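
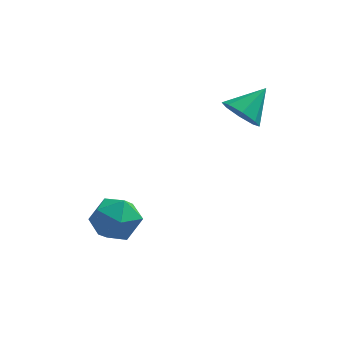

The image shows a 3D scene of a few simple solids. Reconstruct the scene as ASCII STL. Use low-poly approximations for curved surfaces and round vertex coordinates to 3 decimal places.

solid 
facet normal -0.872 0.163 0.462
outer loop
vertex -2.582 -2.686 -1.821
vertex -2.157 -3.169 -0.848
vertex -2.039 -2.023 -1.03
endloop
endfacet
facet normal -0.751 0.659 -0.037
outer loop
vertex -2.582 -2.686 -1.821
vertex -2.039 -2.023 -1.03
vertex -1.837 -1.857 -2.167
endloop
endfacet
facet normal -0.672 0.327 -0.664
outer loop
vertex -2.582 -2.686 -1.821
vertex -1.837 -1.857 -2.167
vertex -1.831 -2.902 -2.688
endloop
endfacet
facet normal -0.745 -0.374 -0.552
outer loop
vertex -2.582 -2.686 -1.821
vertex -1.831 -2.902 -2.688
vertex -2.028 -3.713 -1.873
endloop
endfacet
facet normal -0.868 -0.475 0.143
outer loop
vertex -2.582 -2.686 -1.821
vertex -2.028 -3.713 -1.873
vertex -2.157 -3.169 -0.848
endloop
endfacet
facet normal -0.136 0.983 0.119
outer loop
vertex -1.837 -1.857 -2.167
vertex -2.039 -2.023 -1.03
vertex -0.952 -1.827 -1.407
endloop
endfacet
facet normal -0.331 0.181 0.926
outer loop
vertex -2.039 -2.023 -1.03
vertex -2.157 -3.169 -0.848
vertex -1.149 -2.638 -0.592
endloop
endfacet
facet normal -0.324 -0.852 0.411
outer loop
vertex -2.157 -3.169 -0.848
vertex -2.028 -3.713 -1.873
vertex -1.143 -3.683 -1.113
endloop
endfacet
facet normal -0.124 -0.688 -0.715
outer loop
vertex -2.028 -3.713 -1.873
vertex -1.831 -2.902 -2.688
vertex -0.941 -3.517 -2.25
endloop
endfacet
facet normal -0.008 0.446 -0.895
outer loop
vertex -1.831 -2.902 -2.688
vertex -1.837 -1.857 -2.167
vertex -0.823 -2.371 -2.432
endloop
endfacet
facet normal 0.745 0.374 0.552
outer loop
vertex -0.398 -2.854 -1.459
vertex -0.952 -1.827 -1.407
vertex -1.149 -2.638 -0.592
endloop
endfacet
facet normal 0.672 -0.327 0.664
outer loop
vertex -0.398 -2.854 -1.459
vertex -1.149 -2.638 -0.592
vertex -1.143 -3.683 -1.113
endloop
endfacet
facet normal 0.751 -0.659 0.037
outer loop
vertex -0.398 -2.854 -1.459
vertex -1.143 -3.683 -1.113
vertex -0.941 -3.517 -2.25
endloop
endfacet
facet normal 0.872 -0.163 -0.462
outer loop
vertex -0.398 -2.854 -1.459
vertex -0.941 -3.517 -2.25
vertex -0.823 -2.371 -2.432
endloop
endfacet
facet normal 0.868 0.475 -0.143
outer loop
vertex -0.398 -2.854 -1.459
vertex -0.823 -2.371 -2.432
vertex -0.952 -1.827 -1.407
endloop
endfacet
facet normal 0.124 0.688 0.715
outer loop
vertex -1.149 -2.638 -0.592
vertex -0.952 -1.827 -1.407
vertex -2.039 -2.023 -1.03
endloop
endfacet
facet normal 0.008 -0.446 0.895
outer loop
vertex -1.143 -3.683 -1.113
vertex -1.149 -2.638 -0.592
vertex -2.157 -3.169 -0.848
endloop
endfacet
facet normal 0.136 -0.983 -0.119
outer loop
vertex -0.941 -3.517 -2.25
vertex -1.143 -3.683 -1.113
vertex -2.028 -3.713 -1.873
endloop
endfacet
facet normal 0.331 -0.181 -0.926
outer loop
vertex -0.823 -2.371 -2.432
vertex -0.941 -3.517 -2.25
vertex -1.831 -2.902 -2.688
endloop
endfacet
facet normal 0.324 0.852 -0.411
outer loop
vertex -0.952 -1.827 -1.407
vertex -0.823 -2.371 -2.432
vertex -1.837 -1.857 -2.167
endloop
endfacet
facet normal -0.552 -0.592 -0.587
outer loop
vertex 3.549 0.444 2.132
vertex 3.084 0.131 2.886
vertex 2.967 0.84 2.28
endloop
endfacet
facet normal 0.435 0.796 -0.420
outer loop
vertex 3.549 0.444 2.132
vertex 2.967 0.84 2.28
vertex 3.996 1.109 3.854
endloop
endfacet
facet normal -0.554 -0.592 -0.586
outer loop
vertex 2.967 0.84 2.28
vertex 3.084 0.131 2.886
vertex 2.454 0.821 2.784
endloop
endfacet
facet normal -0.123 0.988 -0.088
outer loop
vertex 2.967 0.84 2.28
vertex 2.454 0.821 2.784
vertex 3.996 1.109 3.854
endloop
endfacet
facet normal -0.553 -0.592 -0.586
outer loop
vertex 2.454 0.821 2.784
vertex 3.084 0.131 2.886
vertex 2.309 0.398 3.348
endloop
endfacet
facet normal -0.458 0.764 0.455
outer loop
vertex 2.454 0.821 2.784
vertex 2.309 0.398 3.348
vertex 3.996 1.109 3.854
endloop
endfacet
facet normal -0.553 -0.593 -0.586
outer loop
vertex 2.309 0.398 3.348
vertex 3.084 0.131 2.886
vertex 2.619 -0.181 3.641
endloop
endfacet
facet normal -0.374 0.252 0.893
outer loop
vertex 2.309 0.398 3.348
vertex 2.619 -0.181 3.641
vertex 3.996 1.109 3.854
endloop
endfacet
facet normal -0.553 -0.593 -0.586
outer loop
vertex 2.619 -0.181 3.641
vertex 3.084 0.131 2.886
vertex 3.201 -0.578 3.493
endloop
endfacet
facet normal 0.079 -0.244 0.966
outer loop
vertex 2.619 -0.181 3.641
vertex 3.201 -0.578 3.493
vertex 3.996 1.109 3.854
endloop
endfacet
facet normal -0.553 -0.593 -0.586
outer loop
vertex 3.201 -0.578 3.493
vertex 3.084 0.131 2.886
vertex 3.714 -0.558 2.989
endloop
endfacet
facet normal 0.639 -0.437 0.633
outer loop
vertex 3.201 -0.578 3.493
vertex 3.714 -0.558 2.989
vertex 3.996 1.109 3.854
endloop
endfacet
facet normal -0.553 -0.593 -0.586
outer loop
vertex 3.714 -0.558 2.989
vertex 3.084 0.131 2.886
vertex 3.858 -0.135 2.425
endloop
endfacet
facet normal 0.973 -0.211 0.090
outer loop
vertex 3.714 -0.558 2.989
vertex 3.858 -0.135 2.425
vertex 3.996 1.109 3.854
endloop
endfacet
facet normal -0.553 -0.592 -0.587
outer loop
vertex 3.858 -0.135 2.425
vertex 3.084 0.131 2.886
vertex 3.549 0.444 2.132
endloop
endfacet
facet normal 0.889 0.299 -0.346
outer loop
vertex 3.858 -0.135 2.425
vertex 3.549 0.444 2.132
vertex 3.996 1.109 3.854
endloop
endfacet

endsolid


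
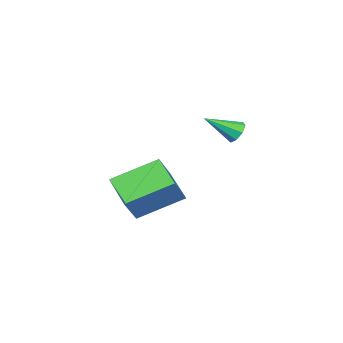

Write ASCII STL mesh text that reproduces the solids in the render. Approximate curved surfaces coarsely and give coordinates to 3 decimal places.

solid 
facet normal -0.565 0.631 -0.532
outer loop
vertex -0.358 1.304 -1.727
vertex -0.701 1.394 -1.256
vertex -0.214 1.648 -1.472
endloop
endfacet
facet normal 0.903 -0.063 -0.425
outer loop
vertex -0.358 1.304 -1.727
vertex -0.214 1.648 -1.472
vertex 0.201 0.386 -0.404
endloop
endfacet
facet normal -0.565 0.630 -0.533
outer loop
vertex -0.214 1.648 -1.472
vertex -0.701 1.394 -1.256
vertex -0.357 1.843 -1.09
endloop
endfacet
facet normal 0.904 0.408 0.130
outer loop
vertex -0.214 1.648 -1.472
vertex -0.357 1.843 -1.09
vertex 0.201 0.386 -0.404
endloop
endfacet
facet normal -0.564 0.630 -0.534
outer loop
vertex -0.357 1.843 -1.09
vertex -0.701 1.394 -1.256
vertex -0.701 1.776 -0.806
endloop
endfacet
facet normal 0.483 0.518 0.707
outer loop
vertex -0.357 1.843 -1.09
vertex -0.701 1.776 -0.806
vertex 0.201 0.386 -0.404
endloop
endfacet
facet normal -0.566 0.628 -0.534
outer loop
vertex -0.701 1.776 -0.806
vertex -0.701 1.394 -1.256
vertex -1.045 1.484 -0.785
endloop
endfacet
facet normal -0.116 0.206 0.972
outer loop
vertex -0.701 1.776 -0.806
vertex -1.045 1.484 -0.785
vertex 0.201 0.386 -0.404
endloop
endfacet
facet normal -0.563 0.633 -0.532
outer loop
vertex -1.045 1.484 -0.785
vertex -0.701 1.394 -1.256
vertex -1.189 1.141 -1.041
endloop
endfacet
facet normal -0.540 -0.346 0.767
outer loop
vertex -1.045 1.484 -0.785
vertex -1.189 1.141 -1.041
vertex 0.201 0.386 -0.404
endloop
endfacet
facet normal -0.563 0.630 -0.535
outer loop
vertex -1.189 1.141 -1.041
vertex -0.701 1.394 -1.256
vertex -1.046 0.945 -1.422
endloop
endfacet
facet normal -0.541 -0.813 0.216
outer loop
vertex -1.189 1.141 -1.041
vertex -1.046 0.945 -1.422
vertex 0.201 0.386 -0.404
endloop
endfacet
facet normal -0.565 0.631 -0.532
outer loop
vertex -1.046 0.945 -1.422
vertex -0.701 1.394 -1.256
vertex -0.702 1.013 -1.707
endloop
endfacet
facet normal -0.118 -0.924 -0.363
outer loop
vertex -1.046 0.945 -1.422
vertex -0.702 1.013 -1.707
vertex 0.201 0.386 -0.404
endloop
endfacet
facet normal -0.565 0.631 -0.532
outer loop
vertex -0.702 1.013 -1.707
vertex -0.701 1.394 -1.256
vertex -0.358 1.304 -1.727
endloop
endfacet
facet normal 0.481 -0.612 -0.628
outer loop
vertex -0.702 1.013 -1.707
vertex -0.358 1.304 -1.727
vertex 0.201 0.386 -0.404
endloop
endfacet
facet normal -0.656 -0.073 -0.752
outer loop
vertex 2.345 0.154 -2.818
vertex 3.123 1.359 -3.613
vertex 3.62 -1.309 -3.789
endloop
endfacet
facet normal -0.474 -0.735 0.485
outer loop
vertex 4.617 -1.199 -2.647
vertex 2.345 0.154 -2.818
vertex 3.62 -1.309 -3.789
endloop
endfacet
facet normal -0.656 -0.073 -0.751
outer loop
vertex 3.62 -1.309 -3.789
vertex 3.123 1.359 -3.613
vertex 4.397 -0.104 -4.584
endloop
endfacet
facet normal 0.587 -0.674 -0.448
outer loop
vertex 4.397 -0.104 -4.584
vertex 4.617 -1.199 -2.647
vertex 3.62 -1.309 -3.789
endloop
endfacet
facet normal -0.587 0.674 0.448
outer loop
vertex 2.345 0.154 -2.818
vertex 4.12 1.469 -2.471
vertex 3.123 1.359 -3.613
endloop
endfacet
facet normal -0.474 -0.735 0.485
outer loop
vertex 3.343 0.264 -1.676
vertex 2.345 0.154 -2.818
vertex 4.617 -1.199 -2.647
endloop
endfacet
facet normal -0.587 0.674 0.448
outer loop
vertex 3.343 0.264 -1.676
vertex 4.12 1.469 -2.471
vertex 2.345 0.154 -2.818
endloop
endfacet
facet normal 0.474 0.735 -0.485
outer loop
vertex 3.123 1.359 -3.613
vertex 4.12 1.469 -2.471
vertex 4.397 -0.104 -4.584
endloop
endfacet
facet normal 0.587 -0.674 -0.448
outer loop
vertex 5.395 0.006 -3.442
vertex 4.617 -1.199 -2.647
vertex 4.397 -0.104 -4.584
endloop
endfacet
facet normal 0.474 0.735 -0.485
outer loop
vertex 4.397 -0.104 -4.584
vertex 4.12 1.469 -2.471
vertex 5.395 0.006 -3.442
endloop
endfacet
facet normal 0.656 0.072 0.751
outer loop
vertex 5.395 0.006 -3.442
vertex 3.343 0.264 -1.676
vertex 4.617 -1.199 -2.647
endloop
endfacet
facet normal 0.656 0.073 0.751
outer loop
vertex 4.12 1.469 -2.471
vertex 3.343 0.264 -1.676
vertex 5.395 0.006 -3.442
endloop
endfacet

endsolid


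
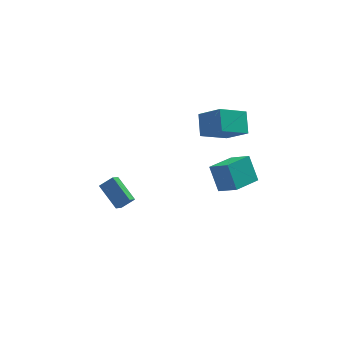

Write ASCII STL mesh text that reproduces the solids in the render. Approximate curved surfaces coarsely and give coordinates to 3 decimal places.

solid 
facet normal -0.803 -0.553 0.220
outer loop
vertex 3.163 0.204 -0.668
vertex 2.27 1.139 -1.577
vertex 3.503 -0.858 -2.093
endloop
endfacet
facet normal 0.565 -0.591 0.575
outer loop
vertex 5.07 0.221 -2.523
vertex 3.163 0.204 -0.668
vertex 3.503 -0.858 -2.093
endloop
endfacet
facet normal -0.804 -0.553 0.220
outer loop
vertex 3.503 -0.858 -2.093
vertex 2.27 1.139 -1.577
vertex 2.611 0.077 -3.003
endloop
endfacet
facet normal 0.188 -0.587 -0.787
outer loop
vertex 2.611 0.077 -3.003
vertex 5.07 0.221 -2.523
vertex 3.503 -0.858 -2.093
endloop
endfacet
facet normal -0.188 0.587 0.788
outer loop
vertex 3.163 0.204 -0.668
vertex 3.837 2.218 -2.007
vertex 2.27 1.139 -1.577
endloop
endfacet
facet normal 0.565 -0.591 0.575
outer loop
vertex 4.729 1.283 -1.097
vertex 3.163 0.204 -0.668
vertex 5.07 0.221 -2.523
endloop
endfacet
facet normal -0.188 0.587 0.788
outer loop
vertex 4.729 1.283 -1.097
vertex 3.837 2.218 -2.007
vertex 3.163 0.204 -0.668
endloop
endfacet
facet normal -0.565 0.591 -0.575
outer loop
vertex 2.27 1.139 -1.577
vertex 3.837 2.218 -2.007
vertex 2.611 0.077 -3.003
endloop
endfacet
facet normal 0.188 -0.586 -0.788
outer loop
vertex 4.177 1.156 -3.432
vertex 5.07 0.221 -2.523
vertex 2.611 0.077 -3.003
endloop
endfacet
facet normal -0.565 0.591 -0.575
outer loop
vertex 2.611 0.077 -3.003
vertex 3.837 2.218 -2.007
vertex 4.177 1.156 -3.432
endloop
endfacet
facet normal 0.803 0.553 -0.220
outer loop
vertex 4.177 1.156 -3.432
vertex 4.729 1.283 -1.097
vertex 5.07 0.221 -2.523
endloop
endfacet
facet normal 0.804 0.553 -0.220
outer loop
vertex 3.837 2.218 -2.007
vertex 4.729 1.283 -1.097
vertex 4.177 1.156 -3.432
endloop
endfacet
facet normal -0.829 -0.254 0.498
outer loop
vertex 3.062 1.492 1.473
vertex 3.219 2.771 2.388
vertex 1.984 2.53 0.207
endloop
endfacet
facet normal -0.099 -0.809 -0.579
outer loop
vertex 3.741 3.069 -0.848
vertex 3.062 1.492 1.473
vertex 1.984 2.53 0.207
endloop
endfacet
facet normal -0.829 -0.255 0.498
outer loop
vertex 1.984 2.53 0.207
vertex 3.219 2.771 2.388
vertex 2.14 3.808 1.122
endloop
endfacet
facet normal -0.550 0.529 -0.646
outer loop
vertex 2.14 3.808 1.122
vertex 3.741 3.069 -0.848
vertex 1.984 2.53 0.207
endloop
endfacet
facet normal 0.550 -0.529 0.646
outer loop
vertex 3.062 1.492 1.473
vertex 4.976 3.31 1.333
vertex 3.219 2.771 2.388
endloop
endfacet
facet normal -0.099 -0.809 -0.579
outer loop
vertex 4.82 2.032 0.418
vertex 3.062 1.492 1.473
vertex 3.741 3.069 -0.848
endloop
endfacet
facet normal 0.550 -0.529 0.646
outer loop
vertex 4.82 2.032 0.418
vertex 4.976 3.31 1.333
vertex 3.062 1.492 1.473
endloop
endfacet
facet normal 0.099 0.810 0.579
outer loop
vertex 3.219 2.771 2.388
vertex 4.976 3.31 1.333
vertex 2.14 3.808 1.122
endloop
endfacet
facet normal -0.550 0.529 -0.646
outer loop
vertex 3.898 4.348 0.067
vertex 3.741 3.069 -0.848
vertex 2.14 3.808 1.122
endloop
endfacet
facet normal 0.099 0.809 0.579
outer loop
vertex 2.14 3.808 1.122
vertex 4.976 3.31 1.333
vertex 3.898 4.348 0.067
endloop
endfacet
facet normal 0.829 0.255 -0.498
outer loop
vertex 3.898 4.348 0.067
vertex 4.82 2.032 0.418
vertex 3.741 3.069 -0.848
endloop
endfacet
facet normal 0.829 0.255 -0.497
outer loop
vertex 4.976 3.31 1.333
vertex 4.82 2.032 0.418
vertex 3.898 4.348 0.067
endloop
endfacet
facet normal -0.422 -0.619 0.662
outer loop
vertex -4.035 -1.887 1.605
vertex -4.839 -1.952 1.031
vertex -3.307 -3.303 0.744
endloop
endfacet
facet normal 0.812 0.065 0.580
outer loop
vertex -2.901 -2.708 0.109
vertex -4.035 -1.887 1.605
vertex -3.307 -3.303 0.744
endloop
endfacet
facet normal -0.422 -0.619 0.662
outer loop
vertex -3.307 -3.303 0.744
vertex -4.839 -1.952 1.031
vertex -4.111 -3.368 0.17
endloop
endfacet
facet normal 0.403 -0.782 -0.475
outer loop
vertex -4.111 -3.368 0.17
vertex -2.901 -2.708 0.109
vertex -3.307 -3.303 0.744
endloop
endfacet
facet normal -0.403 0.782 0.475
outer loop
vertex -4.035 -1.887 1.605
vertex -4.433 -1.357 0.396
vertex -4.839 -1.952 1.031
endloop
endfacet
facet normal 0.812 0.065 0.580
outer loop
vertex -3.629 -1.292 0.97
vertex -4.035 -1.887 1.605
vertex -2.901 -2.708 0.109
endloop
endfacet
facet normal -0.403 0.782 0.475
outer loop
vertex -3.629 -1.292 0.97
vertex -4.433 -1.357 0.396
vertex -4.035 -1.887 1.605
endloop
endfacet
facet normal -0.812 -0.065 -0.580
outer loop
vertex -4.839 -1.952 1.031
vertex -4.433 -1.357 0.396
vertex -4.111 -3.368 0.17
endloop
endfacet
facet normal 0.403 -0.782 -0.475
outer loop
vertex -3.705 -2.773 -0.465
vertex -2.901 -2.708 0.109
vertex -4.111 -3.368 0.17
endloop
endfacet
facet normal -0.812 -0.065 -0.580
outer loop
vertex -4.111 -3.368 0.17
vertex -4.433 -1.357 0.396
vertex -3.705 -2.773 -0.465
endloop
endfacet
facet normal 0.422 0.619 -0.662
outer loop
vertex -3.705 -2.773 -0.465
vertex -3.629 -1.292 0.97
vertex -2.901 -2.708 0.109
endloop
endfacet
facet normal 0.422 0.619 -0.662
outer loop
vertex -4.433 -1.357 0.396
vertex -3.629 -1.292 0.97
vertex -3.705 -2.773 -0.465
endloop
endfacet

endsolid


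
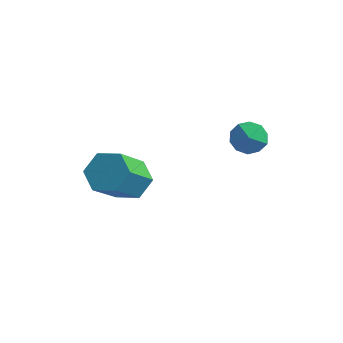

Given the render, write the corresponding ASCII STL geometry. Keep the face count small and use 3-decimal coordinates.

solid 
facet normal 0.045 0.706 -0.707
outer loop
vertex -3.016 1.347 -0.042
vertex -3.733 1.842 0.407
vertex -2.797 2.016 0.64
endloop
endfacet
facet normal 0.974 -0.189 -0.128
outer loop
vertex -3.016 1.347 -0.042
vertex -2.797 2.016 0.64
vertex -3.11 -0.156 1.464
endloop
endfacet
facet normal 0.974 -0.189 -0.128
outer loop
vertex -3.11 -0.156 1.464
vertex -2.797 2.016 0.64
vertex -2.891 0.513 2.146
endloop
endfacet
facet normal -0.044 -0.706 0.707
outer loop
vertex -3.11 -0.156 1.464
vertex -2.891 0.513 2.146
vertex -3.827 0.338 1.913
endloop
endfacet
facet normal 0.045 0.706 -0.707
outer loop
vertex -2.797 2.016 0.64
vertex -3.733 1.842 0.407
vertex -3.514 2.511 1.089
endloop
endfacet
facet normal 0.680 0.497 0.539
outer loop
vertex -2.797 2.016 0.64
vertex -3.514 2.511 1.089
vertex -2.891 0.513 2.146
endloop
endfacet
facet normal 0.680 0.497 0.539
outer loop
vertex -2.891 0.513 2.146
vertex -3.514 2.511 1.089
vertex -3.608 1.008 2.595
endloop
endfacet
facet normal -0.044 -0.706 0.707
outer loop
vertex -2.891 0.513 2.146
vertex -3.608 1.008 2.595
vertex -3.827 0.338 1.913
endloop
endfacet
facet normal 0.044 0.706 -0.707
outer loop
vertex -3.514 2.511 1.089
vertex -3.733 1.842 0.407
vertex -4.45 2.336 0.856
endloop
endfacet
facet normal -0.294 0.686 0.666
outer loop
vertex -3.514 2.511 1.089
vertex -4.45 2.336 0.856
vertex -3.608 1.008 2.595
endloop
endfacet
facet normal -0.294 0.686 0.666
outer loop
vertex -3.608 1.008 2.595
vertex -4.45 2.336 0.856
vertex -4.544 0.833 2.362
endloop
endfacet
facet normal -0.044 -0.706 0.707
outer loop
vertex -3.608 1.008 2.595
vertex -4.544 0.833 2.362
vertex -3.827 0.338 1.913
endloop
endfacet
facet normal 0.044 0.706 -0.707
outer loop
vertex -4.45 2.336 0.856
vertex -3.733 1.842 0.407
vertex -4.669 1.667 0.174
endloop
endfacet
facet normal -0.974 0.189 0.128
outer loop
vertex -4.45 2.336 0.856
vertex -4.669 1.667 0.174
vertex -4.544 0.833 2.362
endloop
endfacet
facet normal -0.974 0.189 0.128
outer loop
vertex -4.544 0.833 2.362
vertex -4.669 1.667 0.174
vertex -4.763 0.164 1.68
endloop
endfacet
facet normal -0.045 -0.706 0.707
outer loop
vertex -4.544 0.833 2.362
vertex -4.763 0.164 1.68
vertex -3.827 0.338 1.913
endloop
endfacet
facet normal 0.044 0.706 -0.707
outer loop
vertex -4.669 1.667 0.174
vertex -3.733 1.842 0.407
vertex -3.952 1.172 -0.275
endloop
endfacet
facet normal -0.680 -0.497 -0.539
outer loop
vertex -4.669 1.667 0.174
vertex -3.952 1.172 -0.275
vertex -4.763 0.164 1.68
endloop
endfacet
facet normal -0.680 -0.497 -0.539
outer loop
vertex -4.763 0.164 1.68
vertex -3.952 1.172 -0.275
vertex -4.046 -0.331 1.231
endloop
endfacet
facet normal -0.045 -0.706 0.707
outer loop
vertex -4.763 0.164 1.68
vertex -4.046 -0.331 1.231
vertex -3.827 0.338 1.913
endloop
endfacet
facet normal 0.044 0.706 -0.707
outer loop
vertex -3.952 1.172 -0.275
vertex -3.733 1.842 0.407
vertex -3.016 1.347 -0.042
endloop
endfacet
facet normal 0.294 -0.686 -0.666
outer loop
vertex -3.952 1.172 -0.275
vertex -3.016 1.347 -0.042
vertex -4.046 -0.331 1.231
endloop
endfacet
facet normal 0.294 -0.686 -0.666
outer loop
vertex -4.046 -0.331 1.231
vertex -3.016 1.347 -0.042
vertex -3.11 -0.156 1.464
endloop
endfacet
facet normal -0.044 -0.706 0.707
outer loop
vertex -4.046 -0.331 1.231
vertex -3.11 -0.156 1.464
vertex -3.827 0.338 1.913
endloop
endfacet
facet normal -0.741 0.666 -0.089
outer loop
vertex 0.419 3.645 3.324
vertex -0.087 3.147 3.813
vertex 0.41 3.749 4.18
endloop
endfacet
facet normal -0.105 0.987 -0.121
outer loop
vertex 0.419 3.645 3.324
vertex 0.41 3.749 4.18
vertex 1.157 3.776 3.75
endloop
endfacet
facet normal 0.259 0.701 -0.664
outer loop
vertex 0.419 3.645 3.324
vertex 1.157 3.776 3.75
vertex 1.122 3.19 3.118
endloop
endfacet
facet normal -0.152 0.203 -0.967
outer loop
vertex 0.419 3.645 3.324
vertex 1.122 3.19 3.118
vertex 0.353 2.802 3.157
endloop
endfacet
facet normal -0.770 0.181 -0.612
outer loop
vertex 0.419 3.645 3.324
vertex 0.353 2.802 3.157
vertex -0.087 3.147 3.813
endloop
endfacet
facet normal 0.248 0.840 0.483
outer loop
vertex 1.157 3.776 3.75
vertex 0.41 3.749 4.18
vertex 1.107 3.358 4.503
endloop
endfacet
facet normal -0.782 0.320 0.534
outer loop
vertex 0.41 3.749 4.18
vertex -0.087 3.147 3.813
vertex 0.338 2.97 4.542
endloop
endfacet
facet normal -0.829 -0.464 -0.312
outer loop
vertex -0.087 3.147 3.813
vertex 0.353 2.802 3.157
vertex 0.303 2.384 3.91
endloop
endfacet
facet normal 0.171 -0.428 -0.887
outer loop
vertex 0.353 2.802 3.157
vertex 1.122 3.19 3.118
vertex 1.05 2.411 3.48
endloop
endfacet
facet normal 0.837 0.377 -0.396
outer loop
vertex 1.122 3.19 3.118
vertex 1.157 3.776 3.75
vertex 1.547 3.013 3.847
endloop
endfacet
facet normal 0.152 -0.203 0.967
outer loop
vertex 1.041 2.515 4.336
vertex 1.107 3.358 4.503
vertex 0.338 2.97 4.542
endloop
endfacet
facet normal -0.259 -0.701 0.664
outer loop
vertex 1.041 2.515 4.336
vertex 0.338 2.97 4.542
vertex 0.303 2.384 3.91
endloop
endfacet
facet normal 0.105 -0.987 0.121
outer loop
vertex 1.041 2.515 4.336
vertex 0.303 2.384 3.91
vertex 1.05 2.411 3.48
endloop
endfacet
facet normal 0.741 -0.666 0.089
outer loop
vertex 1.041 2.515 4.336
vertex 1.05 2.411 3.48
vertex 1.547 3.013 3.847
endloop
endfacet
facet normal 0.770 -0.181 0.612
outer loop
vertex 1.041 2.515 4.336
vertex 1.547 3.013 3.847
vertex 1.107 3.358 4.503
endloop
endfacet
facet normal -0.171 0.428 0.887
outer loop
vertex 0.338 2.97 4.542
vertex 1.107 3.358 4.503
vertex 0.41 3.749 4.18
endloop
endfacet
facet normal -0.837 -0.377 0.396
outer loop
vertex 0.303 2.384 3.91
vertex 0.338 2.97 4.542
vertex -0.087 3.147 3.813
endloop
endfacet
facet normal -0.248 -0.840 -0.483
outer loop
vertex 1.05 2.411 3.48
vertex 0.303 2.384 3.91
vertex 0.353 2.802 3.157
endloop
endfacet
facet normal 0.782 -0.320 -0.534
outer loop
vertex 1.547 3.013 3.847
vertex 1.05 2.411 3.48
vertex 1.122 3.19 3.118
endloop
endfacet
facet normal 0.829 0.464 0.312
outer loop
vertex 1.107 3.358 4.503
vertex 1.547 3.013 3.847
vertex 1.157 3.776 3.75
endloop
endfacet

endsolid


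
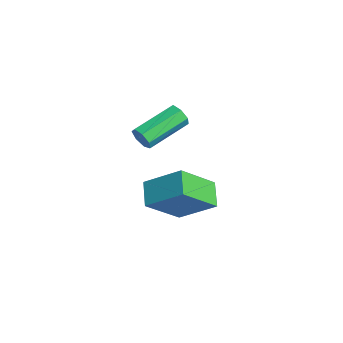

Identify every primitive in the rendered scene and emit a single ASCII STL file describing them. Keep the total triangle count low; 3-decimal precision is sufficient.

solid 
facet normal -0.854 0.230 0.466
outer loop
vertex -0.818 -0.324 -1.957
vertex 0.06 0.846 -0.925
vertex -1.162 1.119 -3.299
endloop
endfacet
facet normal -0.491 -0.653 -0.576
outer loop
vertex -0.18 0.854 -3.835
vertex -0.818 -0.324 -1.957
vertex -1.162 1.119 -3.299
endloop
endfacet
facet normal -0.854 0.230 0.466
outer loop
vertex -1.162 1.119 -3.299
vertex 0.06 0.846 -0.925
vertex -0.284 2.288 -2.267
endloop
endfacet
facet normal -0.172 0.721 -0.671
outer loop
vertex -0.284 2.288 -2.267
vertex -0.18 0.854 -3.835
vertex -1.162 1.119 -3.299
endloop
endfacet
facet normal 0.172 -0.721 0.671
outer loop
vertex -0.818 -0.324 -1.957
vertex 1.042 0.581 -1.461
vertex 0.06 0.846 -0.925
endloop
endfacet
facet normal -0.490 -0.654 -0.577
outer loop
vertex 0.164 -0.588 -2.493
vertex -0.818 -0.324 -1.957
vertex -0.18 0.854 -3.835
endloop
endfacet
facet normal 0.172 -0.721 0.671
outer loop
vertex 0.164 -0.588 -2.493
vertex 1.042 0.581 -1.461
vertex -0.818 -0.324 -1.957
endloop
endfacet
facet normal 0.491 0.653 0.576
outer loop
vertex 0.06 0.846 -0.925
vertex 1.042 0.581 -1.461
vertex -0.284 2.288 -2.267
endloop
endfacet
facet normal -0.172 0.721 -0.671
outer loop
vertex 0.698 2.024 -2.803
vertex -0.18 0.854 -3.835
vertex -0.284 2.288 -2.267
endloop
endfacet
facet normal 0.490 0.653 0.577
outer loop
vertex -0.284 2.288 -2.267
vertex 1.042 0.581 -1.461
vertex 0.698 2.024 -2.803
endloop
endfacet
facet normal 0.854 -0.230 -0.466
outer loop
vertex 0.698 2.024 -2.803
vertex 0.164 -0.588 -2.493
vertex -0.18 0.854 -3.835
endloop
endfacet
facet normal 0.854 -0.230 -0.466
outer loop
vertex 1.042 0.581 -1.461
vertex 0.164 -0.588 -2.493
vertex 0.698 2.024 -2.803
endloop
endfacet
facet normal 0.319 -0.906 -0.279
outer loop
vertex 0.43 -0.751 1.758
vertex 0.162 -0.709 1.314
vertex 0.652 -0.566 1.411
endloop
endfacet
facet normal 0.810 0.108 0.576
outer loop
vertex 0.43 -0.751 1.758
vertex 0.652 -0.566 1.411
vertex -0.153 0.907 2.269
endloop
endfacet
facet normal 0.810 0.108 0.576
outer loop
vertex -0.153 0.907 2.269
vertex 0.652 -0.566 1.411
vertex 0.069 1.092 1.922
endloop
endfacet
facet normal -0.318 0.906 0.279
outer loop
vertex -0.153 0.907 2.269
vertex 0.069 1.092 1.922
vertex -0.422 0.949 1.826
endloop
endfacet
facet normal 0.319 -0.906 -0.279
outer loop
vertex 0.652 -0.566 1.411
vertex 0.162 -0.709 1.314
vertex 0.504 -0.489 0.991
endloop
endfacet
facet normal 0.889 0.387 -0.242
outer loop
vertex 0.652 -0.566 1.411
vertex 0.504 -0.489 0.991
vertex 0.069 1.092 1.922
endloop
endfacet
facet normal 0.889 0.388 -0.243
outer loop
vertex 0.069 1.092 1.922
vertex 0.504 -0.489 0.991
vertex -0.079 1.169 1.503
endloop
endfacet
facet normal -0.318 0.906 0.279
outer loop
vertex 0.069 1.092 1.922
vertex -0.079 1.169 1.503
vertex -0.422 0.949 1.826
endloop
endfacet
facet normal 0.318 -0.906 -0.280
outer loop
vertex 0.504 -0.489 0.991
vertex 0.162 -0.709 1.314
vertex 0.099 -0.577 0.815
endloop
endfacet
facet normal 0.299 0.376 -0.877
outer loop
vertex 0.504 -0.489 0.991
vertex 0.099 -0.577 0.815
vertex -0.079 1.169 1.503
endloop
endfacet
facet normal 0.301 0.376 -0.876
outer loop
vertex -0.079 1.169 1.503
vertex 0.099 -0.577 0.815
vertex -0.485 1.081 1.326
endloop
endfacet
facet normal -0.318 0.906 0.279
outer loop
vertex -0.079 1.169 1.503
vertex -0.485 1.081 1.326
vertex -0.422 0.949 1.826
endloop
endfacet
facet normal 0.318 -0.906 -0.280
outer loop
vertex 0.099 -0.577 0.815
vertex 0.162 -0.709 1.314
vertex -0.26 -0.765 1.015
endloop
endfacet
facet normal -0.517 0.081 -0.852
outer loop
vertex 0.099 -0.577 0.815
vertex -0.26 -0.765 1.015
vertex -0.485 1.081 1.326
endloop
endfacet
facet normal -0.518 0.080 -0.852
outer loop
vertex -0.485 1.081 1.326
vertex -0.26 -0.765 1.015
vertex -0.843 0.893 1.526
endloop
endfacet
facet normal -0.319 0.905 0.279
outer loop
vertex -0.485 1.081 1.326
vertex -0.843 0.893 1.526
vertex -0.422 0.949 1.826
endloop
endfacet
facet normal 0.318 -0.906 -0.279
outer loop
vertex -0.26 -0.765 1.015
vertex 0.162 -0.709 1.314
vertex -0.301 -0.91 1.44
endloop
endfacet
facet normal -0.944 -0.275 -0.185
outer loop
vertex -0.26 -0.765 1.015
vertex -0.301 -0.91 1.44
vertex -0.843 0.893 1.526
endloop
endfacet
facet normal -0.943 -0.275 -0.185
outer loop
vertex -0.843 0.893 1.526
vertex -0.301 -0.91 1.44
vertex -0.884 0.747 1.951
endloop
endfacet
facet normal -0.320 0.905 0.280
outer loop
vertex -0.843 0.893 1.526
vertex -0.884 0.747 1.951
vertex -0.422 0.949 1.826
endloop
endfacet
facet normal 0.318 -0.906 -0.278
outer loop
vertex -0.301 -0.91 1.44
vertex 0.162 -0.709 1.314
vertex 0.006 -0.904 1.771
endloop
endfacet
facet normal -0.660 -0.424 0.620
outer loop
vertex -0.301 -0.91 1.44
vertex 0.006 -0.904 1.771
vertex -0.884 0.747 1.951
endloop
endfacet
facet normal -0.660 -0.423 0.621
outer loop
vertex -0.884 0.747 1.951
vertex 0.006 -0.904 1.771
vertex -0.577 0.754 2.282
endloop
endfacet
facet normal -0.321 0.905 0.278
outer loop
vertex -0.884 0.747 1.951
vertex -0.577 0.754 2.282
vertex -0.422 0.949 1.826
endloop
endfacet
facet normal 0.318 -0.906 -0.278
outer loop
vertex 0.006 -0.904 1.771
vertex 0.162 -0.709 1.314
vertex 0.43 -0.751 1.758
endloop
endfacet
facet normal 0.121 -0.253 0.960
outer loop
vertex 0.006 -0.904 1.771
vertex 0.43 -0.751 1.758
vertex -0.577 0.754 2.282
endloop
endfacet
facet normal 0.121 -0.253 0.960
outer loop
vertex -0.577 0.754 2.282
vertex 0.43 -0.751 1.758
vertex -0.153 0.907 2.269
endloop
endfacet
facet normal -0.318 0.906 0.279
outer loop
vertex -0.577 0.754 2.282
vertex -0.153 0.907 2.269
vertex -0.422 0.949 1.826
endloop
endfacet

endsolid


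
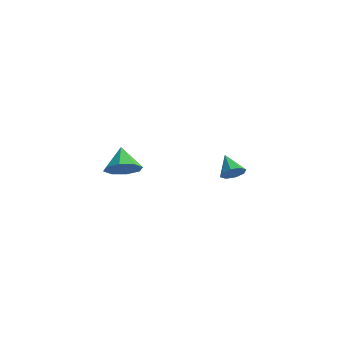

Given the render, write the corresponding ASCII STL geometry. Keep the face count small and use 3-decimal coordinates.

solid 
facet normal 0.740 -0.185 -0.647
outer loop
vertex 1.98 3.096 -0.957
vertex 1.63 3.548 -1.487
vertex 2.154 3.666 -0.921
endloop
endfacet
facet normal 0.235 -0.132 0.963
outer loop
vertex 1.98 3.096 -0.957
vertex 2.154 3.666 -0.921
vertex 0.49 3.832 -0.493
endloop
endfacet
facet normal 0.740 -0.184 -0.647
outer loop
vertex 2.154 3.666 -0.921
vertex 1.63 3.548 -1.487
vertex 2.02 4.167 -1.217
endloop
endfacet
facet normal 0.260 0.542 0.799
outer loop
vertex 2.154 3.666 -0.921
vertex 2.02 4.167 -1.217
vertex 0.49 3.832 -0.493
endloop
endfacet
facet normal 0.741 -0.186 -0.645
outer loop
vertex 2.02 4.167 -1.217
vertex 1.63 3.548 -1.487
vertex 1.659 4.305 -1.672
endloop
endfacet
facet normal -0.052 0.944 0.327
outer loop
vertex 2.02 4.167 -1.217
vertex 1.659 4.305 -1.672
vertex 0.49 3.832 -0.493
endloop
endfacet
facet normal 0.740 -0.186 -0.646
outer loop
vertex 1.659 4.305 -1.672
vertex 1.63 3.548 -1.487
vertex 1.28 4.0 -2.018
endloop
endfacet
facet normal -0.516 0.839 -0.175
outer loop
vertex 1.659 4.305 -1.672
vertex 1.28 4.0 -2.018
vertex 0.49 3.832 -0.493
endloop
endfacet
facet normal 0.741 -0.184 -0.645
outer loop
vertex 1.28 4.0 -2.018
vertex 1.63 3.548 -1.487
vertex 1.107 3.43 -2.054
endloop
endfacet
facet normal -0.863 0.288 -0.415
outer loop
vertex 1.28 4.0 -2.018
vertex 1.107 3.43 -2.054
vertex 0.49 3.832 -0.493
endloop
endfacet
facet normal 0.741 -0.185 -0.645
outer loop
vertex 1.107 3.43 -2.054
vertex 1.63 3.548 -1.487
vertex 1.24 2.929 -1.758
endloop
endfacet
facet normal -0.888 -0.385 -0.252
outer loop
vertex 1.107 3.43 -2.054
vertex 1.24 2.929 -1.758
vertex 0.49 3.832 -0.493
endloop
endfacet
facet normal 0.741 -0.184 -0.646
outer loop
vertex 1.24 2.929 -1.758
vertex 1.63 3.548 -1.487
vertex 1.602 2.79 -1.303
endloop
endfacet
facet normal -0.577 -0.787 0.219
outer loop
vertex 1.24 2.929 -1.758
vertex 1.602 2.79 -1.303
vertex 0.49 3.832 -0.493
endloop
endfacet
facet normal 0.741 -0.184 -0.646
outer loop
vertex 1.602 2.79 -1.303
vertex 1.63 3.548 -1.487
vertex 1.98 3.096 -0.957
endloop
endfacet
facet normal -0.111 -0.681 0.724
outer loop
vertex 1.602 2.79 -1.303
vertex 1.98 3.096 -0.957
vertex 0.49 3.832 -0.493
endloop
endfacet
facet normal 0.585 -0.325 -0.743
outer loop
vertex 2.114 -4.469 1.294
vertex 1.567 -3.855 0.595
vertex 2.437 -3.713 1.217
endloop
endfacet
facet normal 0.301 -0.031 0.953
outer loop
vertex 2.114 -4.469 1.294
vertex 2.437 -3.713 1.217
vertex 0.613 -3.325 1.805
endloop
endfacet
facet normal 0.585 -0.325 -0.743
outer loop
vertex 2.437 -3.713 1.217
vertex 1.567 -3.855 0.595
vertex 2.251 -3.039 0.776
endloop
endfacet
facet normal 0.359 0.578 0.732
outer loop
vertex 2.437 -3.713 1.217
vertex 2.251 -3.039 0.776
vertex 0.613 -3.325 1.805
endloop
endfacet
facet normal 0.585 -0.325 -0.743
outer loop
vertex 2.251 -3.039 0.776
vertex 1.567 -3.855 0.595
vertex 1.663 -2.844 0.228
endloop
endfacet
facet normal 0.028 0.951 0.309
outer loop
vertex 2.251 -3.039 0.776
vertex 1.663 -2.844 0.228
vertex 0.613 -3.325 1.805
endloop
endfacet
facet normal 0.585 -0.325 -0.743
outer loop
vertex 1.663 -2.844 0.228
vertex 1.567 -3.855 0.595
vertex 1.02 -3.241 -0.105
endloop
endfacet
facet normal -0.498 0.864 -0.068
outer loop
vertex 1.663 -2.844 0.228
vertex 1.02 -3.241 -0.105
vertex 0.613 -3.325 1.805
endloop
endfacet
facet normal 0.585 -0.326 -0.743
outer loop
vertex 1.02 -3.241 -0.105
vertex 1.567 -3.855 0.595
vertex 0.696 -3.998 -0.028
endloop
endfacet
facet normal -0.911 0.372 -0.178
outer loop
vertex 1.02 -3.241 -0.105
vertex 0.696 -3.998 -0.028
vertex 0.613 -3.325 1.805
endloop
endfacet
facet normal 0.585 -0.325 -0.743
outer loop
vertex 0.696 -3.998 -0.028
vertex 1.567 -3.855 0.595
vertex 0.883 -4.671 0.413
endloop
endfacet
facet normal -0.970 -0.240 0.044
outer loop
vertex 0.696 -3.998 -0.028
vertex 0.883 -4.671 0.413
vertex 0.613 -3.325 1.805
endloop
endfacet
facet normal 0.585 -0.325 -0.743
outer loop
vertex 0.883 -4.671 0.413
vertex 1.567 -3.855 0.595
vertex 1.47 -4.866 0.961
endloop
endfacet
facet normal -0.639 -0.611 0.467
outer loop
vertex 0.883 -4.671 0.413
vertex 1.47 -4.866 0.961
vertex 0.613 -3.325 1.805
endloop
endfacet
facet normal 0.585 -0.325 -0.743
outer loop
vertex 1.47 -4.866 0.961
vertex 1.567 -3.855 0.595
vertex 2.114 -4.469 1.294
endloop
endfacet
facet normal -0.113 -0.525 0.844
outer loop
vertex 1.47 -4.866 0.961
vertex 2.114 -4.469 1.294
vertex 0.613 -3.325 1.805
endloop
endfacet

endsolid


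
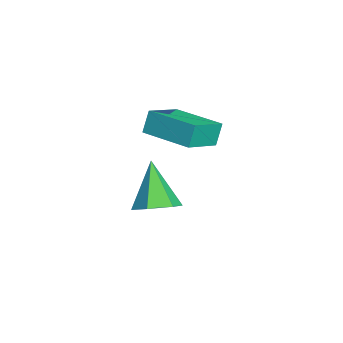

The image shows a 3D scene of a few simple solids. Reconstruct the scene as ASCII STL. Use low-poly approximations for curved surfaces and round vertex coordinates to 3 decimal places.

solid 
facet normal -0.662 -0.749 -0.007
outer loop
vertex -2.668 -0.654 1.882
vertex -3.838 0.386 1.273
vertex -2.386 -0.894 0.932
endloop
endfacet
facet normal 0.696 -0.619 0.363
outer loop
vertex -0.982 0.694 0.947
vertex -2.668 -0.654 1.882
vertex -2.386 -0.894 0.932
endloop
endfacet
facet normal -0.662 -0.749 -0.007
outer loop
vertex -2.386 -0.894 0.932
vertex -3.838 0.386 1.273
vertex -3.556 0.146 0.323
endloop
endfacet
facet normal 0.276 -0.235 -0.932
outer loop
vertex -3.556 0.146 0.323
vertex -0.982 0.694 0.947
vertex -2.386 -0.894 0.932
endloop
endfacet
facet normal -0.276 0.235 0.932
outer loop
vertex -2.668 -0.654 1.882
vertex -2.434 1.974 1.288
vertex -3.838 0.386 1.273
endloop
endfacet
facet normal 0.696 -0.619 0.363
outer loop
vertex -1.264 0.934 1.897
vertex -2.668 -0.654 1.882
vertex -0.982 0.694 0.947
endloop
endfacet
facet normal -0.276 0.235 0.932
outer loop
vertex -1.264 0.934 1.897
vertex -2.434 1.974 1.288
vertex -2.668 -0.654 1.882
endloop
endfacet
facet normal -0.696 0.619 -0.363
outer loop
vertex -3.838 0.386 1.273
vertex -2.434 1.974 1.288
vertex -3.556 0.146 0.323
endloop
endfacet
facet normal 0.276 -0.235 -0.932
outer loop
vertex -2.152 1.734 0.338
vertex -0.982 0.694 0.947
vertex -3.556 0.146 0.323
endloop
endfacet
facet normal -0.696 0.619 -0.363
outer loop
vertex -3.556 0.146 0.323
vertex -2.434 1.974 1.288
vertex -2.152 1.734 0.338
endloop
endfacet
facet normal 0.662 0.749 0.007
outer loop
vertex -2.152 1.734 0.338
vertex -1.264 0.934 1.897
vertex -0.982 0.694 0.947
endloop
endfacet
facet normal 0.662 0.749 0.007
outer loop
vertex -2.434 1.974 1.288
vertex -1.264 0.934 1.897
vertex -2.152 1.734 0.338
endloop
endfacet
facet normal 0.529 0.085 -0.844
outer loop
vertex -2.767 0.213 -3.315
vertex -3.398 -0.367 -3.769
vertex -3.54 0.593 -3.761
endloop
endfacet
facet normal 0.084 0.826 0.558
outer loop
vertex -2.767 0.213 -3.315
vertex -3.54 0.593 -3.761
vertex -4.562 -0.553 -1.911
endloop
endfacet
facet normal 0.529 0.085 -0.844
outer loop
vertex -3.54 0.593 -3.761
vertex -3.398 -0.367 -3.769
vertex -4.171 0.013 -4.215
endloop
endfacet
facet normal -0.698 0.714 0.057
outer loop
vertex -3.54 0.593 -3.761
vertex -4.171 0.013 -4.215
vertex -4.562 -0.553 -1.911
endloop
endfacet
facet normal 0.529 0.085 -0.844
outer loop
vertex -4.171 0.013 -4.215
vertex -3.398 -0.367 -3.769
vertex -4.029 -0.947 -4.223
endloop
endfacet
facet normal -0.970 -0.142 -0.199
outer loop
vertex -4.171 0.013 -4.215
vertex -4.029 -0.947 -4.223
vertex -4.562 -0.553 -1.911
endloop
endfacet
facet normal 0.530 0.085 -0.844
outer loop
vertex -4.029 -0.947 -4.223
vertex -3.398 -0.367 -3.769
vertex -3.256 -1.326 -3.776
endloop
endfacet
facet normal -0.461 -0.886 0.045
outer loop
vertex -4.029 -0.947 -4.223
vertex -3.256 -1.326 -3.776
vertex -4.562 -0.553 -1.911
endloop
endfacet
facet normal 0.530 0.085 -0.844
outer loop
vertex -3.256 -1.326 -3.776
vertex -3.398 -0.367 -3.769
vertex -2.625 -0.746 -3.322
endloop
endfacet
facet normal 0.320 -0.775 0.545
outer loop
vertex -3.256 -1.326 -3.776
vertex -2.625 -0.746 -3.322
vertex -4.562 -0.553 -1.911
endloop
endfacet
facet normal 0.530 0.085 -0.844
outer loop
vertex -2.625 -0.746 -3.322
vertex -3.398 -0.367 -3.769
vertex -2.767 0.213 -3.315
endloop
endfacet
facet normal 0.592 0.082 0.802
outer loop
vertex -2.625 -0.746 -3.322
vertex -2.767 0.213 -3.315
vertex -4.562 -0.553 -1.911
endloop
endfacet

endsolid


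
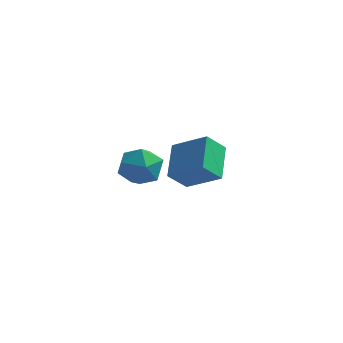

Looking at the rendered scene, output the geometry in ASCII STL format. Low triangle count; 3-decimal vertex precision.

solid 
facet normal -0.938 0.318 -0.141
outer loop
vertex 3.031 -1.892 -2.713
vertex 2.76 -2.689 -2.707
vertex 2.8 -2.253 -1.988
endloop
endfacet
facet normal -0.556 0.801 0.222
outer loop
vertex 3.031 -1.892 -2.713
vertex 2.8 -2.253 -1.988
vertex 3.487 -1.768 -2.017
endloop
endfacet
facet normal 0.006 0.984 -0.179
outer loop
vertex 3.031 -1.892 -2.713
vertex 3.487 -1.768 -2.017
vertex 3.871 -1.904 -2.753
endloop
endfacet
facet normal -0.029 0.614 -0.789
outer loop
vertex 3.031 -1.892 -2.713
vertex 3.871 -1.904 -2.753
vertex 3.422 -2.473 -3.179
endloop
endfacet
facet normal -0.611 0.202 -0.765
outer loop
vertex 3.031 -1.892 -2.713
vertex 3.422 -2.473 -3.179
vertex 2.76 -2.689 -2.707
endloop
endfacet
facet normal -0.311 0.489 0.815
outer loop
vertex 3.487 -1.768 -2.017
vertex 2.8 -2.253 -1.988
vertex 3.498 -2.487 -1.581
endloop
endfacet
facet normal -0.928 -0.293 0.229
outer loop
vertex 2.8 -2.253 -1.988
vertex 2.76 -2.689 -2.707
vertex 3.049 -3.056 -2.007
endloop
endfacet
facet normal -0.400 -0.480 -0.781
outer loop
vertex 2.76 -2.689 -2.707
vertex 3.422 -2.473 -3.179
vertex 3.433 -3.192 -2.743
endloop
endfacet
facet normal 0.541 0.187 -0.820
outer loop
vertex 3.422 -2.473 -3.179
vertex 3.871 -1.904 -2.753
vertex 4.12 -2.707 -2.772
endloop
endfacet
facet normal 0.596 0.786 0.166
outer loop
vertex 3.871 -1.904 -2.753
vertex 3.487 -1.768 -2.017
vertex 4.16 -2.271 -2.053
endloop
endfacet
facet normal 0.029 -0.614 0.789
outer loop
vertex 3.889 -3.068 -2.047
vertex 3.498 -2.487 -1.581
vertex 3.049 -3.056 -2.007
endloop
endfacet
facet normal -0.006 -0.984 0.179
outer loop
vertex 3.889 -3.068 -2.047
vertex 3.049 -3.056 -2.007
vertex 3.433 -3.192 -2.743
endloop
endfacet
facet normal 0.556 -0.801 -0.222
outer loop
vertex 3.889 -3.068 -2.047
vertex 3.433 -3.192 -2.743
vertex 4.12 -2.707 -2.772
endloop
endfacet
facet normal 0.938 -0.318 0.141
outer loop
vertex 3.889 -3.068 -2.047
vertex 4.12 -2.707 -2.772
vertex 4.16 -2.271 -2.053
endloop
endfacet
facet normal 0.611 -0.202 0.765
outer loop
vertex 3.889 -3.068 -2.047
vertex 4.16 -2.271 -2.053
vertex 3.498 -2.487 -1.581
endloop
endfacet
facet normal -0.541 -0.187 0.820
outer loop
vertex 3.049 -3.056 -2.007
vertex 3.498 -2.487 -1.581
vertex 2.8 -2.253 -1.988
endloop
endfacet
facet normal -0.596 -0.786 -0.166
outer loop
vertex 3.433 -3.192 -2.743
vertex 3.049 -3.056 -2.007
vertex 2.76 -2.689 -2.707
endloop
endfacet
facet normal 0.311 -0.489 -0.815
outer loop
vertex 4.12 -2.707 -2.772
vertex 3.433 -3.192 -2.743
vertex 3.422 -2.473 -3.179
endloop
endfacet
facet normal 0.928 0.293 -0.229
outer loop
vertex 4.16 -2.271 -2.053
vertex 4.12 -2.707 -2.772
vertex 3.871 -1.904 -2.753
endloop
endfacet
facet normal 0.400 0.480 0.781
outer loop
vertex 3.498 -2.487 -1.581
vertex 4.16 -2.271 -2.053
vertex 3.487 -1.768 -2.017
endloop
endfacet
facet normal -0.446 -0.567 0.693
outer loop
vertex 4.225 1.579 -2.729
vertex 2.909 1.725 -3.456
vertex 4.543 0.32 -3.556
endloop
endfacet
facet normal 0.871 -0.096 0.481
outer loop
vertex 5.011 0.915 -4.284
vertex 4.225 1.579 -2.729
vertex 4.543 0.32 -3.556
endloop
endfacet
facet normal -0.446 -0.567 0.692
outer loop
vertex 4.543 0.32 -3.556
vertex 2.909 1.725 -3.456
vertex 3.227 0.465 -4.284
endloop
endfacet
facet normal 0.206 -0.818 -0.536
outer loop
vertex 3.227 0.465 -4.284
vertex 5.011 0.915 -4.284
vertex 4.543 0.32 -3.556
endloop
endfacet
facet normal -0.206 0.818 0.537
outer loop
vertex 4.225 1.579 -2.729
vertex 3.377 2.32 -4.184
vertex 2.909 1.725 -3.456
endloop
endfacet
facet normal 0.871 -0.097 0.482
outer loop
vertex 4.693 2.175 -3.456
vertex 4.225 1.579 -2.729
vertex 5.011 0.915 -4.284
endloop
endfacet
facet normal -0.207 0.818 0.537
outer loop
vertex 4.693 2.175 -3.456
vertex 3.377 2.32 -4.184
vertex 4.225 1.579 -2.729
endloop
endfacet
facet normal -0.871 0.096 -0.481
outer loop
vertex 2.909 1.725 -3.456
vertex 3.377 2.32 -4.184
vertex 3.227 0.465 -4.284
endloop
endfacet
facet normal 0.206 -0.818 -0.538
outer loop
vertex 3.695 1.061 -5.011
vertex 5.011 0.915 -4.284
vertex 3.227 0.465 -4.284
endloop
endfacet
facet normal -0.871 0.096 -0.482
outer loop
vertex 3.227 0.465 -4.284
vertex 3.377 2.32 -4.184
vertex 3.695 1.061 -5.011
endloop
endfacet
facet normal 0.445 0.567 -0.692
outer loop
vertex 3.695 1.061 -5.011
vertex 4.693 2.175 -3.456
vertex 5.011 0.915 -4.284
endloop
endfacet
facet normal 0.446 0.567 -0.692
outer loop
vertex 3.377 2.32 -4.184
vertex 4.693 2.175 -3.456
vertex 3.695 1.061 -5.011
endloop
endfacet

endsolid


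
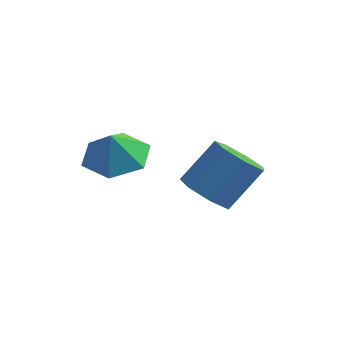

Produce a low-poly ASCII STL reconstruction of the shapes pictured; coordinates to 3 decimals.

solid 
facet normal -0.014 0.338 -0.941
outer loop
vertex -1.877 1.962 1.751
vertex -2.608 1.315 1.53
vertex -2.834 2.231 1.862
endloop
endfacet
facet normal 0.233 0.478 0.847
outer loop
vertex -1.877 1.962 1.751
vertex -2.834 2.231 1.862
vertex -2.592 0.965 2.51
endloop
endfacet
facet normal -0.015 0.337 -0.941
outer loop
vertex -2.834 2.231 1.862
vertex -2.608 1.315 1.53
vertex -3.564 1.584 1.642
endloop
endfacet
facet normal -0.516 0.310 0.799
outer loop
vertex -2.834 2.231 1.862
vertex -3.564 1.584 1.642
vertex -2.592 0.965 2.51
endloop
endfacet
facet normal -0.015 0.337 -0.941
outer loop
vertex -3.564 1.584 1.642
vertex -2.608 1.315 1.53
vertex -3.338 0.668 1.31
endloop
endfacet
facet normal -0.739 -0.383 0.554
outer loop
vertex -3.564 1.584 1.642
vertex -3.338 0.668 1.31
vertex -2.592 0.965 2.51
endloop
endfacet
facet normal -0.015 0.337 -0.942
outer loop
vertex -3.338 0.668 1.31
vertex -2.608 1.315 1.53
vertex -2.381 0.399 1.199
endloop
endfacet
facet normal -0.214 -0.909 0.358
outer loop
vertex -3.338 0.668 1.31
vertex -2.381 0.399 1.199
vertex -2.592 0.965 2.51
endloop
endfacet
facet normal -0.015 0.337 -0.942
outer loop
vertex -2.381 0.399 1.199
vertex -2.608 1.315 1.53
vertex -1.651 1.046 1.419
endloop
endfacet
facet normal 0.535 -0.741 0.406
outer loop
vertex -2.381 0.399 1.199
vertex -1.651 1.046 1.419
vertex -2.592 0.965 2.51
endloop
endfacet
facet normal -0.014 0.338 -0.941
outer loop
vertex -1.651 1.046 1.419
vertex -2.608 1.315 1.53
vertex -1.877 1.962 1.751
endloop
endfacet
facet normal 0.758 -0.049 0.650
outer loop
vertex -1.651 1.046 1.419
vertex -1.877 1.962 1.751
vertex -2.592 0.965 2.51
endloop
endfacet
facet normal -0.408 -0.524 -0.748
outer loop
vertex -0.262 3.793 -1.386
vertex -0.843 3.42 -0.808
vertex -0.935 4.176 -1.287
endloop
endfacet
facet normal 0.301 0.697 -0.651
outer loop
vertex -0.262 3.793 -1.386
vertex -0.935 4.176 -1.287
vertex 0.423 4.673 -0.129
endloop
endfacet
facet normal 0.301 0.696 -0.652
outer loop
vertex 0.423 4.673 -0.129
vertex -0.935 4.176 -1.287
vertex -0.25 5.056 -0.031
endloop
endfacet
facet normal 0.407 0.524 0.748
outer loop
vertex 0.423 4.673 -0.129
vertex -0.25 5.056 -0.031
vertex -0.157 4.3 0.448
endloop
endfacet
facet normal -0.407 -0.524 -0.748
outer loop
vertex -0.935 4.176 -1.287
vertex -0.843 3.42 -0.808
vertex -1.539 3.99 -0.828
endloop
endfacet
facet normal -0.486 0.818 -0.308
outer loop
vertex -0.935 4.176 -1.287
vertex -1.539 3.99 -0.828
vertex -0.25 5.056 -0.031
endloop
endfacet
facet normal -0.486 0.818 -0.308
outer loop
vertex -0.25 5.056 -0.031
vertex -1.539 3.99 -0.828
vertex -0.854 4.87 0.429
endloop
endfacet
facet normal 0.408 0.524 0.748
outer loop
vertex -0.25 5.056 -0.031
vertex -0.854 4.87 0.429
vertex -0.157 4.3 0.448
endloop
endfacet
facet normal -0.408 -0.524 -0.748
outer loop
vertex -1.539 3.99 -0.828
vertex -0.843 3.42 -0.808
vertex -1.618 3.375 -0.354
endloop
endfacet
facet normal -0.907 0.323 0.268
outer loop
vertex -1.539 3.99 -0.828
vertex -1.618 3.375 -0.354
vertex -0.854 4.87 0.429
endloop
endfacet
facet normal -0.907 0.323 0.268
outer loop
vertex -0.854 4.87 0.429
vertex -1.618 3.375 -0.354
vertex -0.933 4.255 0.903
endloop
endfacet
facet normal 0.408 0.524 0.748
outer loop
vertex -0.854 4.87 0.429
vertex -0.933 4.255 0.903
vertex -0.157 4.3 0.448
endloop
endfacet
facet normal -0.408 -0.524 -0.748
outer loop
vertex -1.618 3.375 -0.354
vertex -0.843 3.42 -0.808
vertex -1.113 2.793 -0.222
endloop
endfacet
facet normal -0.645 -0.414 0.642
outer loop
vertex -1.618 3.375 -0.354
vertex -1.113 2.793 -0.222
vertex -0.933 4.255 0.903
endloop
endfacet
facet normal -0.645 -0.414 0.642
outer loop
vertex -0.933 4.255 0.903
vertex -1.113 2.793 -0.222
vertex -0.428 3.673 1.035
endloop
endfacet
facet normal 0.408 0.524 0.748
outer loop
vertex -0.933 4.255 0.903
vertex -0.428 3.673 1.035
vertex -0.157 4.3 0.448
endloop
endfacet
facet normal -0.408 -0.523 -0.748
outer loop
vertex -1.113 2.793 -0.222
vertex -0.843 3.42 -0.808
vertex -0.405 2.684 -0.532
endloop
endfacet
facet normal 0.104 -0.840 0.532
outer loop
vertex -1.113 2.793 -0.222
vertex -0.405 2.684 -0.532
vertex -0.428 3.673 1.035
endloop
endfacet
facet normal 0.104 -0.840 0.532
outer loop
vertex -0.428 3.673 1.035
vertex -0.405 2.684 -0.532
vertex 0.28 3.564 0.725
endloop
endfacet
facet normal 0.408 0.524 0.748
outer loop
vertex -0.428 3.673 1.035
vertex 0.28 3.564 0.725
vertex -0.157 4.3 0.448
endloop
endfacet
facet normal -0.408 -0.523 -0.748
outer loop
vertex -0.405 2.684 -0.532
vertex -0.843 3.42 -0.808
vertex -0.026 3.129 -1.05
endloop
endfacet
facet normal 0.774 -0.633 0.022
outer loop
vertex -0.405 2.684 -0.532
vertex -0.026 3.129 -1.05
vertex 0.28 3.564 0.725
endloop
endfacet
facet normal 0.774 -0.633 0.022
outer loop
vertex 0.28 3.564 0.725
vertex -0.026 3.129 -1.05
vertex 0.659 4.009 0.207
endloop
endfacet
facet normal 0.408 0.524 0.748
outer loop
vertex 0.28 3.564 0.725
vertex 0.659 4.009 0.207
vertex -0.157 4.3 0.448
endloop
endfacet
facet normal -0.408 -0.524 -0.748
outer loop
vertex -0.026 3.129 -1.05
vertex -0.843 3.42 -0.808
vertex -0.262 3.793 -1.386
endloop
endfacet
facet normal 0.862 0.051 -0.505
outer loop
vertex -0.026 3.129 -1.05
vertex -0.262 3.793 -1.386
vertex 0.659 4.009 0.207
endloop
endfacet
facet normal 0.862 0.051 -0.505
outer loop
vertex 0.659 4.009 0.207
vertex -0.262 3.793 -1.386
vertex 0.423 4.673 -0.129
endloop
endfacet
facet normal 0.408 0.523 0.748
outer loop
vertex 0.659 4.009 0.207
vertex 0.423 4.673 -0.129
vertex -0.157 4.3 0.448
endloop
endfacet

endsolid


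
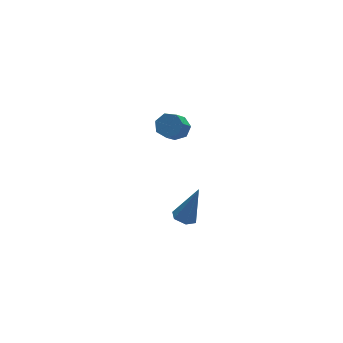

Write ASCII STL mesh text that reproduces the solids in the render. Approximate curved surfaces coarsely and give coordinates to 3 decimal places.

solid 
facet normal -0.388 -0.042 -0.921
outer loop
vertex 0.422 -0.647 -3.593
vertex -0.15 -0.792 -3.345
vertex 0.011 -0.18 -3.441
endloop
endfacet
facet normal 0.741 0.670 -0.054
outer loop
vertex 0.422 -0.647 -3.593
vertex 0.011 -0.18 -3.441
vertex 0.63 -0.708 -1.495
endloop
endfacet
facet normal -0.387 -0.043 -0.921
outer loop
vertex 0.011 -0.18 -3.441
vertex -0.15 -0.792 -3.345
vertex -0.561 -0.326 -3.194
endloop
endfacet
facet normal -0.115 0.949 0.294
outer loop
vertex 0.011 -0.18 -3.441
vertex -0.561 -0.326 -3.194
vertex 0.63 -0.708 -1.495
endloop
endfacet
facet normal -0.387 -0.043 -0.921
outer loop
vertex -0.561 -0.326 -3.194
vertex -0.15 -0.792 -3.345
vertex -0.722 -0.938 -3.098
endloop
endfacet
facet normal -0.752 0.291 0.592
outer loop
vertex -0.561 -0.326 -3.194
vertex -0.722 -0.938 -3.098
vertex 0.63 -0.708 -1.495
endloop
endfacet
facet normal -0.387 -0.041 -0.921
outer loop
vertex -0.722 -0.938 -3.098
vertex -0.15 -0.792 -3.345
vertex -0.311 -1.404 -3.25
endloop
endfacet
facet normal -0.534 -0.648 0.543
outer loop
vertex -0.722 -0.938 -3.098
vertex -0.311 -1.404 -3.25
vertex 0.63 -0.708 -1.495
endloop
endfacet
facet normal -0.387 -0.041 -0.921
outer loop
vertex -0.311 -1.404 -3.25
vertex -0.15 -0.792 -3.345
vertex 0.261 -1.259 -3.497
endloop
endfacet
facet normal 0.320 -0.927 0.196
outer loop
vertex -0.311 -1.404 -3.25
vertex 0.261 -1.259 -3.497
vertex 0.63 -0.708 -1.495
endloop
endfacet
facet normal -0.388 -0.042 -0.921
outer loop
vertex 0.261 -1.259 -3.497
vertex -0.15 -0.792 -3.345
vertex 0.422 -0.647 -3.593
endloop
endfacet
facet normal 0.958 -0.268 -0.103
outer loop
vertex 0.261 -1.259 -3.497
vertex 0.422 -0.647 -3.593
vertex 0.63 -0.708 -1.495
endloop
endfacet
facet normal 0.494 0.489 -0.719
outer loop
vertex 0.307 0.276 3.247
vertex -0.166 0.09 2.795
vertex -0.149 0.646 3.185
endloop
endfacet
facet normal 0.399 0.607 0.687
outer loop
vertex 0.307 0.276 3.247
vertex -0.149 0.646 3.185
vertex -0.361 -0.383 4.217
endloop
endfacet
facet normal 0.399 0.607 0.687
outer loop
vertex -0.361 -0.383 4.217
vertex -0.149 0.646 3.185
vertex -0.817 -0.013 4.155
endloop
endfacet
facet normal -0.494 -0.488 0.719
outer loop
vertex -0.361 -0.383 4.217
vertex -0.817 -0.013 4.155
vertex -0.834 -0.57 3.765
endloop
endfacet
facet normal 0.495 0.489 -0.718
outer loop
vertex -0.149 0.646 3.185
vertex -0.166 0.09 2.795
vertex -0.617 0.597 2.829
endloop
endfacet
facet normal -0.354 0.869 0.346
outer loop
vertex -0.149 0.646 3.185
vertex -0.617 0.597 2.829
vertex -0.817 -0.013 4.155
endloop
endfacet
facet normal -0.354 0.869 0.346
outer loop
vertex -0.817 -0.013 4.155
vertex -0.617 0.597 2.829
vertex -1.285 -0.062 3.8
endloop
endfacet
facet normal -0.494 -0.488 0.719
outer loop
vertex -0.817 -0.013 4.155
vertex -1.285 -0.062 3.8
vertex -0.834 -0.57 3.765
endloop
endfacet
facet normal 0.494 0.488 -0.719
outer loop
vertex -0.617 0.597 2.829
vertex -0.166 0.09 2.795
vertex -0.746 0.166 2.448
endloop
endfacet
facet normal -0.841 0.477 -0.255
outer loop
vertex -0.617 0.597 2.829
vertex -0.746 0.166 2.448
vertex -1.285 -0.062 3.8
endloop
endfacet
facet normal -0.841 0.477 -0.255
outer loop
vertex -1.285 -0.062 3.8
vertex -0.746 0.166 2.448
vertex -1.414 -0.493 3.418
endloop
endfacet
facet normal -0.495 -0.489 0.719
outer loop
vertex -1.285 -0.062 3.8
vertex -1.414 -0.493 3.418
vertex -0.834 -0.57 3.765
endloop
endfacet
facet normal 0.494 0.489 -0.719
outer loop
vertex -0.746 0.166 2.448
vertex -0.166 0.09 2.795
vertex -0.438 -0.323 2.327
endloop
endfacet
facet normal -0.695 -0.273 -0.665
outer loop
vertex -0.746 0.166 2.448
vertex -0.438 -0.323 2.327
vertex -1.414 -0.493 3.418
endloop
endfacet
facet normal -0.695 -0.275 -0.665
outer loop
vertex -1.414 -0.493 3.418
vertex -0.438 -0.323 2.327
vertex -1.106 -0.982 3.298
endloop
endfacet
facet normal -0.495 -0.488 0.719
outer loop
vertex -1.414 -0.493 3.418
vertex -1.106 -0.982 3.298
vertex -0.834 -0.57 3.765
endloop
endfacet
facet normal 0.495 0.489 -0.719
outer loop
vertex -0.438 -0.323 2.327
vertex -0.166 0.09 2.795
vertex 0.075 -0.501 2.559
endloop
endfacet
facet normal -0.025 -0.819 -0.573
outer loop
vertex -0.438 -0.323 2.327
vertex 0.075 -0.501 2.559
vertex -1.106 -0.982 3.298
endloop
endfacet
facet normal -0.025 -0.819 -0.573
outer loop
vertex -1.106 -0.982 3.298
vertex 0.075 -0.501 2.559
vertex -0.593 -1.16 3.53
endloop
endfacet
facet normal -0.495 -0.488 0.719
outer loop
vertex -1.106 -0.982 3.298
vertex -0.593 -1.16 3.53
vertex -0.834 -0.57 3.765
endloop
endfacet
facet normal 0.495 0.489 -0.718
outer loop
vertex 0.075 -0.501 2.559
vertex -0.166 0.09 2.795
vertex 0.406 -0.235 2.968
endloop
endfacet
facet normal 0.663 -0.747 -0.051
outer loop
vertex 0.075 -0.501 2.559
vertex 0.406 -0.235 2.968
vertex -0.593 -1.16 3.53
endloop
endfacet
facet normal 0.663 -0.747 -0.051
outer loop
vertex -0.593 -1.16 3.53
vertex 0.406 -0.235 2.968
vertex -0.262 -0.894 3.939
endloop
endfacet
facet normal -0.495 -0.488 0.718
outer loop
vertex -0.593 -1.16 3.53
vertex -0.262 -0.894 3.939
vertex -0.834 -0.57 3.765
endloop
endfacet
facet normal 0.495 0.488 -0.719
outer loop
vertex 0.406 -0.235 2.968
vertex -0.166 0.09 2.795
vertex 0.307 0.276 3.247
endloop
endfacet
facet normal 0.853 -0.113 0.510
outer loop
vertex 0.406 -0.235 2.968
vertex 0.307 0.276 3.247
vertex -0.262 -0.894 3.939
endloop
endfacet
facet normal 0.852 -0.113 0.511
outer loop
vertex -0.262 -0.894 3.939
vertex 0.307 0.276 3.247
vertex -0.361 -0.383 4.217
endloop
endfacet
facet normal -0.495 -0.487 0.719
outer loop
vertex -0.262 -0.894 3.939
vertex -0.361 -0.383 4.217
vertex -0.834 -0.57 3.765
endloop
endfacet

endsolid


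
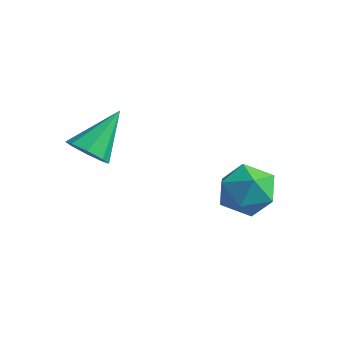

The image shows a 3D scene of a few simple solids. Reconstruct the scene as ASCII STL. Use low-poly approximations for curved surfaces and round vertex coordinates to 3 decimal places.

solid 
facet normal 0.214 0.977 0.003
outer loop
vertex 0.035 3.311 -0.877
vertex -0.7 3.47 -0.394
vertex 0.076 3.299 0.016
endloop
endfacet
facet normal 0.809 0.587 -0.029
outer loop
vertex 0.035 3.311 -0.877
vertex 0.076 3.299 0.016
vertex 0.509 2.678 -0.46
endloop
endfacet
facet normal 0.772 0.175 -0.612
outer loop
vertex 0.035 3.311 -0.877
vertex 0.509 2.678 -0.46
vertex -0.0 2.464 -1.163
endloop
endfacet
facet normal 0.152 0.311 -0.938
outer loop
vertex 0.035 3.311 -0.877
vertex -0.0 2.464 -1.163
vertex -0.747 2.954 -1.122
endloop
endfacet
facet normal -0.193 0.806 -0.559
outer loop
vertex 0.035 3.311 -0.877
vertex -0.747 2.954 -1.122
vertex -0.7 3.47 -0.394
endloop
endfacet
facet normal 0.825 0.160 0.542
outer loop
vertex 0.509 2.678 -0.46
vertex 0.076 3.299 0.016
vertex 0.067 2.446 0.282
endloop
endfacet
facet normal -0.139 0.792 0.594
outer loop
vertex 0.076 3.299 0.016
vertex -0.7 3.47 -0.394
vertex -0.68 2.936 0.323
endloop
endfacet
facet normal -0.797 0.515 -0.314
outer loop
vertex -0.7 3.47 -0.394
vertex -0.747 2.954 -1.122
vertex -1.189 2.722 -0.38
endloop
endfacet
facet normal -0.239 -0.287 -0.928
outer loop
vertex -0.747 2.954 -1.122
vertex -0.0 2.464 -1.163
vertex -0.756 2.101 -0.856
endloop
endfacet
facet normal 0.764 -0.507 -0.399
outer loop
vertex -0.0 2.464 -1.163
vertex 0.509 2.678 -0.46
vertex 0.02 1.93 -0.446
endloop
endfacet
facet normal -0.152 -0.311 0.938
outer loop
vertex -0.715 2.089 0.037
vertex 0.067 2.446 0.282
vertex -0.68 2.936 0.323
endloop
endfacet
facet normal -0.772 -0.175 0.612
outer loop
vertex -0.715 2.089 0.037
vertex -0.68 2.936 0.323
vertex -1.189 2.722 -0.38
endloop
endfacet
facet normal -0.809 -0.587 0.029
outer loop
vertex -0.715 2.089 0.037
vertex -1.189 2.722 -0.38
vertex -0.756 2.101 -0.856
endloop
endfacet
facet normal -0.214 -0.977 -0.003
outer loop
vertex -0.715 2.089 0.037
vertex -0.756 2.101 -0.856
vertex 0.02 1.93 -0.446
endloop
endfacet
facet normal 0.193 -0.806 0.559
outer loop
vertex -0.715 2.089 0.037
vertex 0.02 1.93 -0.446
vertex 0.067 2.446 0.282
endloop
endfacet
facet normal 0.239 0.287 0.928
outer loop
vertex -0.68 2.936 0.323
vertex 0.067 2.446 0.282
vertex 0.076 3.299 0.016
endloop
endfacet
facet normal -0.764 0.507 0.399
outer loop
vertex -1.189 2.722 -0.38
vertex -0.68 2.936 0.323
vertex -0.7 3.47 -0.394
endloop
endfacet
facet normal -0.825 -0.160 -0.542
outer loop
vertex -0.756 2.101 -0.856
vertex -1.189 2.722 -0.38
vertex -0.747 2.954 -1.122
endloop
endfacet
facet normal 0.139 -0.792 -0.594
outer loop
vertex 0.02 1.93 -0.446
vertex -0.756 2.101 -0.856
vertex -0.0 2.464 -1.163
endloop
endfacet
facet normal 0.797 -0.515 0.314
outer loop
vertex 0.067 2.446 0.282
vertex 0.02 1.93 -0.446
vertex 0.509 2.678 -0.46
endloop
endfacet
facet normal -0.043 -0.763 -0.645
outer loop
vertex -2.515 -0.218 1.206
vertex -3.063 -0.425 1.487
vertex -2.921 -0.02 0.999
endloop
endfacet
facet normal 0.552 0.749 -0.366
outer loop
vertex -2.515 -0.218 1.206
vertex -2.921 -0.02 0.999
vertex -2.997 0.765 2.493
endloop
endfacet
facet normal -0.040 -0.763 -0.645
outer loop
vertex -2.921 -0.02 0.999
vertex -3.063 -0.425 1.487
vertex -3.411 -0.06 1.077
endloop
endfacet
facet normal -0.145 0.873 -0.466
outer loop
vertex -2.921 -0.02 0.999
vertex -3.411 -0.06 1.077
vertex -2.997 0.765 2.493
endloop
endfacet
facet normal -0.043 -0.764 -0.644
outer loop
vertex -3.411 -0.06 1.077
vertex -3.063 -0.425 1.487
vertex -3.697 -0.313 1.396
endloop
endfacet
facet normal -0.747 0.646 -0.158
outer loop
vertex -3.411 -0.06 1.077
vertex -3.697 -0.313 1.396
vertex -2.997 0.765 2.493
endloop
endfacet
facet normal -0.042 -0.763 -0.645
outer loop
vertex -3.697 -0.313 1.396
vertex -3.063 -0.425 1.487
vertex -3.611 -0.632 1.768
endloop
endfacet
facet normal -0.903 0.200 0.380
outer loop
vertex -3.697 -0.313 1.396
vertex -3.611 -0.632 1.768
vertex -2.997 0.765 2.493
endloop
endfacet
facet normal -0.043 -0.763 -0.645
outer loop
vertex -3.611 -0.632 1.768
vertex -3.063 -0.425 1.487
vertex -3.205 -0.83 1.975
endloop
endfacet
facet normal -0.521 -0.201 0.829
outer loop
vertex -3.611 -0.632 1.768
vertex -3.205 -0.83 1.975
vertex -2.997 0.765 2.493
endloop
endfacet
facet normal -0.042 -0.763 -0.645
outer loop
vertex -3.205 -0.83 1.975
vertex -3.063 -0.425 1.487
vertex -2.715 -0.791 1.897
endloop
endfacet
facet normal 0.174 -0.325 0.930
outer loop
vertex -3.205 -0.83 1.975
vertex -2.715 -0.791 1.897
vertex -2.997 0.765 2.493
endloop
endfacet
facet normal -0.042 -0.763 -0.645
outer loop
vertex -2.715 -0.791 1.897
vertex -3.063 -0.425 1.487
vertex -2.429 -0.537 1.578
endloop
endfacet
facet normal 0.778 -0.097 0.621
outer loop
vertex -2.715 -0.791 1.897
vertex -2.429 -0.537 1.578
vertex -2.997 0.765 2.493
endloop
endfacet
facet normal -0.042 -0.763 -0.645
outer loop
vertex -2.429 -0.537 1.578
vertex -3.063 -0.425 1.487
vertex -2.515 -0.218 1.206
endloop
endfacet
facet normal 0.934 0.349 0.083
outer loop
vertex -2.429 -0.537 1.578
vertex -2.515 -0.218 1.206
vertex -2.997 0.765 2.493
endloop
endfacet

endsolid


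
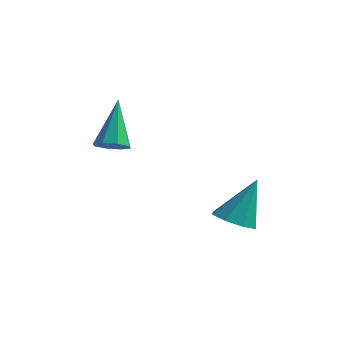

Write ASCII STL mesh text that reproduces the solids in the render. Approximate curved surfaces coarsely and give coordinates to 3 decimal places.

solid 
facet normal 0.235 -0.438 -0.868
outer loop
vertex -2.744 0.04 2.348
vertex -3.259 0.35 2.052
vertex -2.613 0.496 2.153
endloop
endfacet
facet normal 0.836 -0.005 0.549
outer loop
vertex -2.744 0.04 2.348
vertex -2.613 0.496 2.153
vertex -3.761 1.29 3.908
endloop
endfacet
facet normal 0.235 -0.439 -0.867
outer loop
vertex -2.613 0.496 2.153
vertex -3.259 0.35 2.052
vertex -2.86 0.866 1.899
endloop
endfacet
facet normal 0.746 0.635 0.200
outer loop
vertex -2.613 0.496 2.153
vertex -2.86 0.866 1.899
vertex -3.761 1.29 3.908
endloop
endfacet
facet normal 0.235 -0.439 -0.867
outer loop
vertex -2.86 0.866 1.899
vertex -3.259 0.35 2.052
vertex -3.341 0.934 1.734
endloop
endfacet
facet normal 0.181 0.976 -0.125
outer loop
vertex -2.86 0.866 1.899
vertex -3.341 0.934 1.734
vertex -3.761 1.29 3.908
endloop
endfacet
facet normal 0.234 -0.439 -0.867
outer loop
vertex -3.341 0.934 1.734
vertex -3.259 0.35 2.052
vertex -3.774 0.66 1.756
endloop
endfacet
facet normal -0.528 0.816 -0.236
outer loop
vertex -3.341 0.934 1.734
vertex -3.774 0.66 1.756
vertex -3.761 1.29 3.908
endloop
endfacet
facet normal 0.235 -0.438 -0.868
outer loop
vertex -3.774 0.66 1.756
vertex -3.259 0.35 2.052
vertex -3.905 0.204 1.951
endloop
endfacet
facet normal -0.966 0.249 -0.067
outer loop
vertex -3.774 0.66 1.756
vertex -3.905 0.204 1.951
vertex -3.761 1.29 3.908
endloop
endfacet
facet normal 0.235 -0.439 -0.867
outer loop
vertex -3.905 0.204 1.951
vertex -3.259 0.35 2.052
vertex -3.658 -0.166 2.205
endloop
endfacet
facet normal -0.876 -0.391 0.282
outer loop
vertex -3.905 0.204 1.951
vertex -3.658 -0.166 2.205
vertex -3.761 1.29 3.908
endloop
endfacet
facet normal 0.235 -0.439 -0.867
outer loop
vertex -3.658 -0.166 2.205
vertex -3.259 0.35 2.052
vertex -3.177 -0.234 2.37
endloop
endfacet
facet normal -0.311 -0.731 0.607
outer loop
vertex -3.658 -0.166 2.205
vertex -3.177 -0.234 2.37
vertex -3.761 1.29 3.908
endloop
endfacet
facet normal 0.234 -0.439 -0.867
outer loop
vertex -3.177 -0.234 2.37
vertex -3.259 0.35 2.052
vertex -2.744 0.04 2.348
endloop
endfacet
facet normal 0.398 -0.572 0.718
outer loop
vertex -3.177 -0.234 2.37
vertex -2.744 0.04 2.348
vertex -3.761 1.29 3.908
endloop
endfacet
facet normal -0.197 -0.388 -0.901
outer loop
vertex 1.754 1.851 -1.065
vertex 0.947 1.721 -0.833
vertex 1.371 2.359 -1.2
endloop
endfacet
facet normal 0.801 0.599 -0.019
outer loop
vertex 1.754 1.851 -1.065
vertex 1.371 2.359 -1.2
vertex 1.333 2.479 0.933
endloop
endfacet
facet normal -0.198 -0.386 -0.901
outer loop
vertex 1.371 2.359 -1.2
vertex 0.947 1.721 -0.833
vertex 0.74 2.494 -1.119
endloop
endfacet
facet normal 0.203 0.978 -0.051
outer loop
vertex 1.371 2.359 -1.2
vertex 0.74 2.494 -1.119
vertex 1.333 2.479 0.933
endloop
endfacet
facet normal -0.197 -0.386 -0.901
outer loop
vertex 0.74 2.494 -1.119
vertex 0.947 1.721 -0.833
vertex 0.23 2.176 -0.871
endloop
endfacet
facet normal -0.473 0.870 0.143
outer loop
vertex 0.74 2.494 -1.119
vertex 0.23 2.176 -0.871
vertex 1.333 2.479 0.933
endloop
endfacet
facet normal -0.198 -0.387 -0.901
outer loop
vertex 0.23 2.176 -0.871
vertex 0.947 1.721 -0.833
vertex 0.139 1.592 -0.6
endloop
endfacet
facet normal -0.827 0.337 0.449
outer loop
vertex 0.23 2.176 -0.871
vertex 0.139 1.592 -0.6
vertex 1.333 2.479 0.933
endloop
endfacet
facet normal -0.198 -0.386 -0.901
outer loop
vertex 0.139 1.592 -0.6
vertex 0.947 1.721 -0.833
vertex 0.522 1.083 -0.466
endloop
endfacet
facet normal -0.654 -0.311 0.689
outer loop
vertex 0.139 1.592 -0.6
vertex 0.522 1.083 -0.466
vertex 1.333 2.479 0.933
endloop
endfacet
facet normal -0.197 -0.387 -0.901
outer loop
vertex 0.522 1.083 -0.466
vertex 0.947 1.721 -0.833
vertex 1.153 0.948 -0.546
endloop
endfacet
facet normal -0.056 -0.690 0.721
outer loop
vertex 0.522 1.083 -0.466
vertex 1.153 0.948 -0.546
vertex 1.333 2.479 0.933
endloop
endfacet
facet normal -0.198 -0.387 -0.900
outer loop
vertex 1.153 0.948 -0.546
vertex 0.947 1.721 -0.833
vertex 1.663 1.266 -0.795
endloop
endfacet
facet normal 0.620 -0.582 0.527
outer loop
vertex 1.153 0.948 -0.546
vertex 1.663 1.266 -0.795
vertex 1.333 2.479 0.933
endloop
endfacet
facet normal -0.197 -0.385 -0.901
outer loop
vertex 1.663 1.266 -0.795
vertex 0.947 1.721 -0.833
vertex 1.754 1.851 -1.065
endloop
endfacet
facet normal 0.974 -0.050 0.221
outer loop
vertex 1.663 1.266 -0.795
vertex 1.754 1.851 -1.065
vertex 1.333 2.479 0.933
endloop
endfacet

endsolid


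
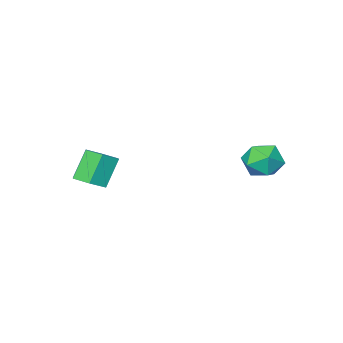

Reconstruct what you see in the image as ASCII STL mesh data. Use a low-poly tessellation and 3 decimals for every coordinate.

solid 
facet normal 0.500 0.114 -0.858
outer loop
vertex 2.226 -2.501 -2.154
vertex 1.623 -2.384 -2.49
vertex 1.978 -1.849 -2.212
endloop
endfacet
facet normal 0.790 0.345 0.507
outer loop
vertex 2.226 -2.501 -2.154
vertex 1.978 -1.849 -2.212
vertex 1.56 -2.654 -1.013
endloop
endfacet
facet normal 0.790 0.345 0.507
outer loop
vertex 1.56 -2.654 -1.013
vertex 1.978 -1.849 -2.212
vertex 1.312 -2.001 -1.071
endloop
endfacet
facet normal -0.502 -0.114 0.858
outer loop
vertex 1.56 -2.654 -1.013
vertex 1.312 -2.001 -1.071
vertex 0.957 -2.536 -1.35
endloop
endfacet
facet normal 0.500 0.114 -0.858
outer loop
vertex 1.978 -1.849 -2.212
vertex 1.623 -2.384 -2.49
vertex 1.375 -1.731 -2.548
endloop
endfacet
facet normal 0.090 0.979 0.183
outer loop
vertex 1.978 -1.849 -2.212
vertex 1.375 -1.731 -2.548
vertex 1.312 -2.001 -1.071
endloop
endfacet
facet normal 0.088 0.979 0.183
outer loop
vertex 1.312 -2.001 -1.071
vertex 1.375 -1.731 -2.548
vertex 0.709 -1.884 -1.407
endloop
endfacet
facet normal -0.500 -0.115 0.858
outer loop
vertex 1.312 -2.001 -1.071
vertex 0.709 -1.884 -1.407
vertex 0.957 -2.536 -1.35
endloop
endfacet
facet normal 0.502 0.114 -0.858
outer loop
vertex 1.375 -1.731 -2.548
vertex 1.623 -2.384 -2.49
vertex 1.02 -2.266 -2.827
endloop
endfacet
facet normal -0.701 0.635 -0.324
outer loop
vertex 1.375 -1.731 -2.548
vertex 1.02 -2.266 -2.827
vertex 0.709 -1.884 -1.407
endloop
endfacet
facet normal -0.701 0.635 -0.324
outer loop
vertex 0.709 -1.884 -1.407
vertex 1.02 -2.266 -2.827
vertex 0.354 -2.419 -1.686
endloop
endfacet
facet normal -0.500 -0.115 0.858
outer loop
vertex 0.709 -1.884 -1.407
vertex 0.354 -2.419 -1.686
vertex 0.957 -2.536 -1.35
endloop
endfacet
facet normal 0.502 0.114 -0.858
outer loop
vertex 1.02 -2.266 -2.827
vertex 1.623 -2.384 -2.49
vertex 1.268 -2.919 -2.769
endloop
endfacet
facet normal -0.790 -0.345 -0.507
outer loop
vertex 1.02 -2.266 -2.827
vertex 1.268 -2.919 -2.769
vertex 0.354 -2.419 -1.686
endloop
endfacet
facet normal -0.790 -0.345 -0.507
outer loop
vertex 0.354 -2.419 -1.686
vertex 1.268 -2.919 -2.769
vertex 0.602 -3.071 -1.628
endloop
endfacet
facet normal -0.500 -0.114 0.858
outer loop
vertex 0.354 -2.419 -1.686
vertex 0.602 -3.071 -1.628
vertex 0.957 -2.536 -1.35
endloop
endfacet
facet normal 0.500 0.115 -0.858
outer loop
vertex 1.268 -2.919 -2.769
vertex 1.623 -2.384 -2.49
vertex 1.871 -3.036 -2.433
endloop
endfacet
facet normal -0.089 -0.979 -0.182
outer loop
vertex 1.268 -2.919 -2.769
vertex 1.871 -3.036 -2.433
vertex 0.602 -3.071 -1.628
endloop
endfacet
facet normal -0.089 -0.979 -0.183
outer loop
vertex 0.602 -3.071 -1.628
vertex 1.871 -3.036 -2.433
vertex 1.205 -3.189 -1.292
endloop
endfacet
facet normal -0.500 -0.114 0.858
outer loop
vertex 0.602 -3.071 -1.628
vertex 1.205 -3.189 -1.292
vertex 0.957 -2.536 -1.35
endloop
endfacet
facet normal 0.500 0.115 -0.858
outer loop
vertex 1.871 -3.036 -2.433
vertex 1.623 -2.384 -2.49
vertex 2.226 -2.501 -2.154
endloop
endfacet
facet normal 0.701 -0.635 0.324
outer loop
vertex 1.871 -3.036 -2.433
vertex 2.226 -2.501 -2.154
vertex 1.205 -3.189 -1.292
endloop
endfacet
facet normal 0.701 -0.635 0.324
outer loop
vertex 1.205 -3.189 -1.292
vertex 2.226 -2.501 -2.154
vertex 1.56 -2.654 -1.013
endloop
endfacet
facet normal -0.502 -0.114 0.858
outer loop
vertex 1.205 -3.189 -1.292
vertex 1.56 -2.654 -1.013
vertex 0.957 -2.536 -1.35
endloop
endfacet
facet normal -0.867 0.377 0.326
outer loop
vertex -3.039 2.587 -0.972
vertex -3.383 1.831 -1.012
vertex -3.011 2.082 -0.313
endloop
endfacet
facet normal -0.316 0.747 0.586
outer loop
vertex -3.039 2.587 -0.972
vertex -3.011 2.082 -0.313
vertex -2.343 2.529 -0.523
endloop
endfacet
facet normal 0.063 0.998 0.032
outer loop
vertex -3.039 2.587 -0.972
vertex -2.343 2.529 -0.523
vertex -2.302 2.553 -1.353
endloop
endfacet
facet normal -0.258 0.782 -0.568
outer loop
vertex -3.039 2.587 -0.972
vertex -2.302 2.553 -1.353
vertex -2.944 2.122 -1.655
endloop
endfacet
facet normal -0.831 0.399 -0.387
outer loop
vertex -3.039 2.587 -0.972
vertex -2.944 2.122 -1.655
vertex -3.383 1.831 -1.012
endloop
endfacet
facet normal 0.100 0.297 0.950
outer loop
vertex -2.343 2.529 -0.523
vertex -3.011 2.082 -0.313
vertex -2.256 1.738 -0.285
endloop
endfacet
facet normal -0.792 -0.303 0.530
outer loop
vertex -3.011 2.082 -0.313
vertex -3.383 1.831 -1.012
vertex -2.898 1.307 -0.587
endloop
endfacet
facet normal -0.735 -0.268 -0.623
outer loop
vertex -3.383 1.831 -1.012
vertex -2.944 2.122 -1.655
vertex -2.857 1.331 -1.417
endloop
endfacet
facet normal 0.194 0.352 -0.916
outer loop
vertex -2.944 2.122 -1.655
vertex -2.302 2.553 -1.353
vertex -2.189 1.778 -1.627
endloop
endfacet
facet normal 0.710 0.702 0.055
outer loop
vertex -2.302 2.553 -1.353
vertex -2.343 2.529 -0.523
vertex -1.817 2.029 -0.928
endloop
endfacet
facet normal 0.258 -0.782 0.568
outer loop
vertex -2.161 1.273 -0.968
vertex -2.256 1.738 -0.285
vertex -2.898 1.307 -0.587
endloop
endfacet
facet normal -0.063 -0.998 -0.032
outer loop
vertex -2.161 1.273 -0.968
vertex -2.898 1.307 -0.587
vertex -2.857 1.331 -1.417
endloop
endfacet
facet normal 0.316 -0.747 -0.586
outer loop
vertex -2.161 1.273 -0.968
vertex -2.857 1.331 -1.417
vertex -2.189 1.778 -1.627
endloop
endfacet
facet normal 0.867 -0.377 -0.326
outer loop
vertex -2.161 1.273 -0.968
vertex -2.189 1.778 -1.627
vertex -1.817 2.029 -0.928
endloop
endfacet
facet normal 0.831 -0.399 0.387
outer loop
vertex -2.161 1.273 -0.968
vertex -1.817 2.029 -0.928
vertex -2.256 1.738 -0.285
endloop
endfacet
facet normal -0.194 -0.352 0.916
outer loop
vertex -2.898 1.307 -0.587
vertex -2.256 1.738 -0.285
vertex -3.011 2.082 -0.313
endloop
endfacet
facet normal -0.710 -0.702 -0.055
outer loop
vertex -2.857 1.331 -1.417
vertex -2.898 1.307 -0.587
vertex -3.383 1.831 -1.012
endloop
endfacet
facet normal -0.100 -0.297 -0.950
outer loop
vertex -2.189 1.778 -1.627
vertex -2.857 1.331 -1.417
vertex -2.944 2.122 -1.655
endloop
endfacet
facet normal 0.792 0.303 -0.530
outer loop
vertex -1.817 2.029 -0.928
vertex -2.189 1.778 -1.627
vertex -2.302 2.553 -1.353
endloop
endfacet
facet normal 0.735 0.268 0.623
outer loop
vertex -2.256 1.738 -0.285
vertex -1.817 2.029 -0.928
vertex -2.343 2.529 -0.523
endloop
endfacet

endsolid
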